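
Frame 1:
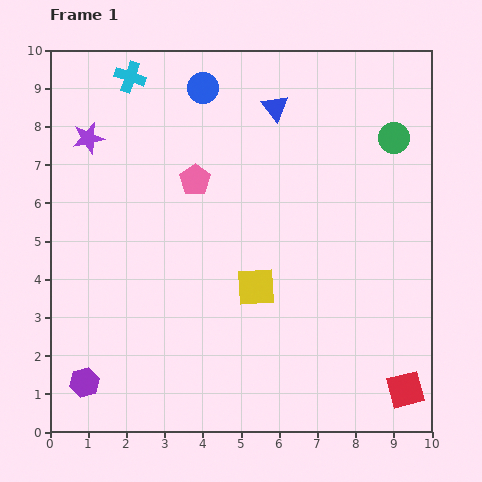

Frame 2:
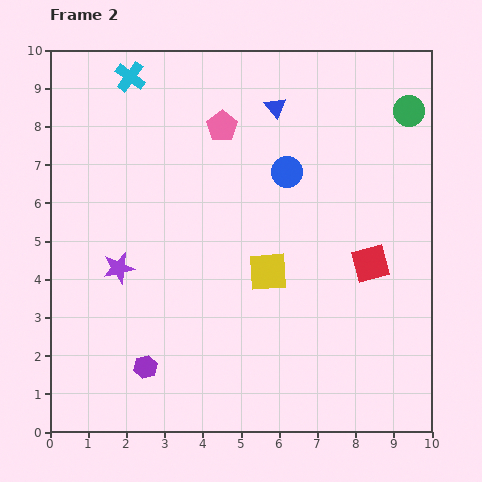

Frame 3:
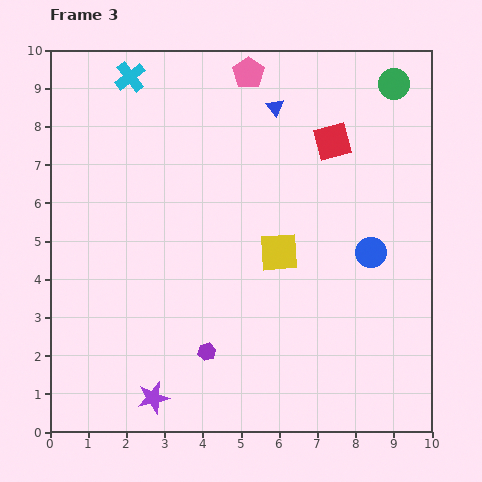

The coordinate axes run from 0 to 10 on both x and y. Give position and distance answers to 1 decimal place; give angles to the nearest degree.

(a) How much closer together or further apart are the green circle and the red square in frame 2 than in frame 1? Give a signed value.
-2.5

Distance in frame 1: 6.6. Distance in frame 2: 4.1.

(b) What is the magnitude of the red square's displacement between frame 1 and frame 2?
3.4

The red square moved from (9.3, 1.1) to (8.4, 4.4), a distance of √(0.9² + 3.3²) ≈ 3.4.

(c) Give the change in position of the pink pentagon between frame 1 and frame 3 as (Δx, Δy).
(1.4, 2.8)

The pink pentagon was at (3.8, 6.6) in frame 1 and (5.2, 9.4) in frame 3.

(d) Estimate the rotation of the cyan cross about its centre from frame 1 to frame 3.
33° clockwise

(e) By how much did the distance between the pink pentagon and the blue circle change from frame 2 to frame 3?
+3.6

Distance in frame 2: 2.1. Distance in frame 3: 5.7.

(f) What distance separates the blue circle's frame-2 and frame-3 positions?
3.0

The blue circle moved from (6.2, 6.8) to (8.4, 4.7), a distance of √(2.2² + 2.1²) ≈ 3.0.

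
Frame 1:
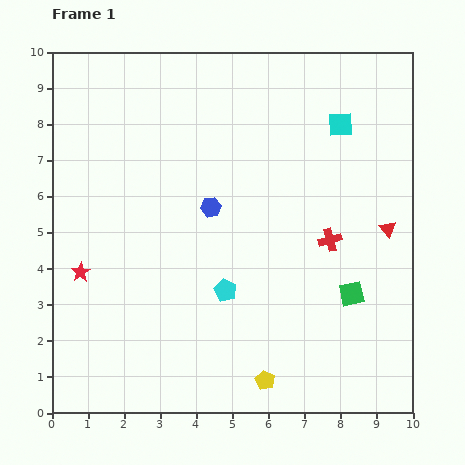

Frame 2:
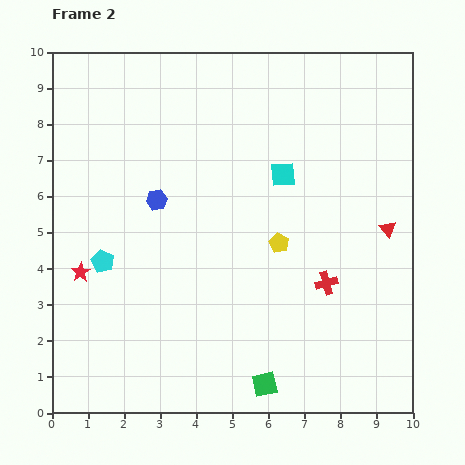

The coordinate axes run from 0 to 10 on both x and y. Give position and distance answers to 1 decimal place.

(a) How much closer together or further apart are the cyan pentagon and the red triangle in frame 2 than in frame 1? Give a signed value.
+3.2

Distance in frame 1: 4.8. Distance in frame 2: 8.0.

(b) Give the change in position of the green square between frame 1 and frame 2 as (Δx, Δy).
(-2.4, -2.5)

The green square was at (8.3, 3.3) in frame 1 and (5.9, 0.8) in frame 2.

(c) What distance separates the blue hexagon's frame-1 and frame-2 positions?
1.5

The blue hexagon moved from (4.4, 5.7) to (2.9, 5.9), a distance of √(1.5² + 0.2²) ≈ 1.5.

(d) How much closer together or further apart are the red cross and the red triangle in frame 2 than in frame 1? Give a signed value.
+0.7

Distance in frame 1: 1.6. Distance in frame 2: 2.3.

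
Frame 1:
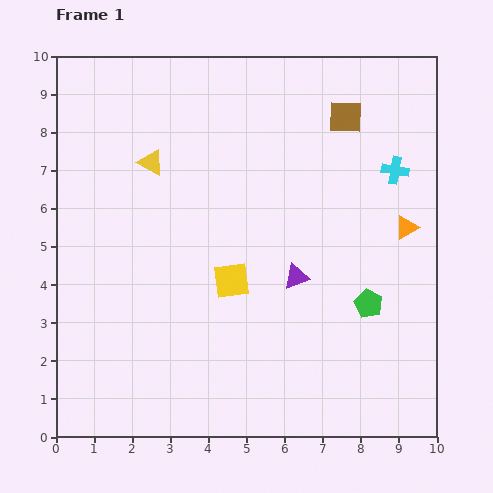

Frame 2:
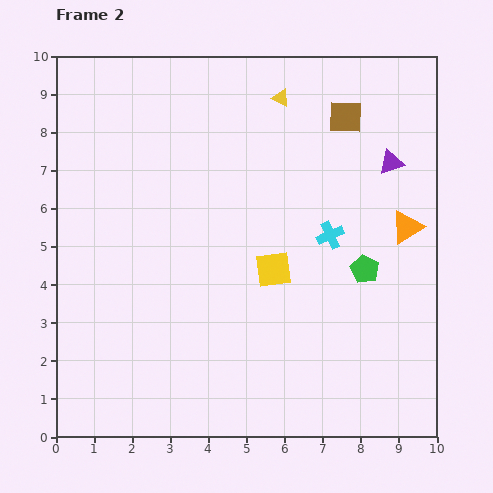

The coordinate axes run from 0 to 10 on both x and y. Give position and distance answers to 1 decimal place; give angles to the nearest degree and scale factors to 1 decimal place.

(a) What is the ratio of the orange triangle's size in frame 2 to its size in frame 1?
1.4×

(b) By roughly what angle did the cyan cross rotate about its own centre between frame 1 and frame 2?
34° counter-clockwise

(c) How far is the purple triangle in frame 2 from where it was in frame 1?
3.9

The purple triangle moved from (6.3, 4.2) to (8.8, 7.2), a distance of √(2.5² + 3.0²) ≈ 3.9.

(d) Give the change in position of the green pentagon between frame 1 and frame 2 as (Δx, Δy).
(-0.1, 0.9)

The green pentagon was at (8.2, 3.5) in frame 1 and (8.1, 4.4) in frame 2.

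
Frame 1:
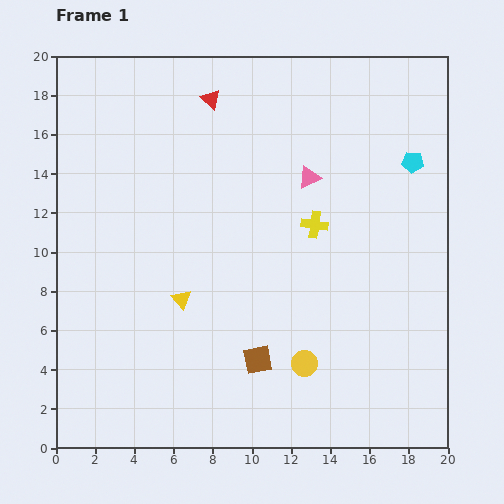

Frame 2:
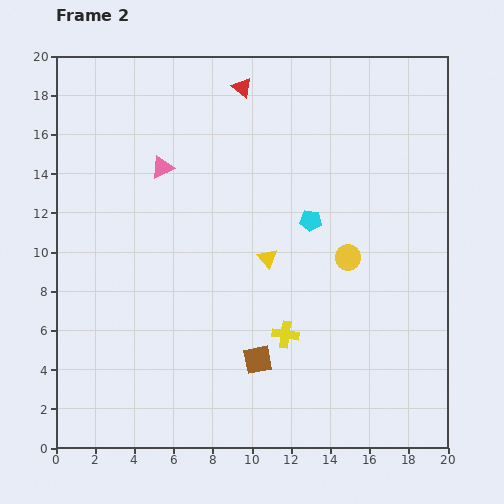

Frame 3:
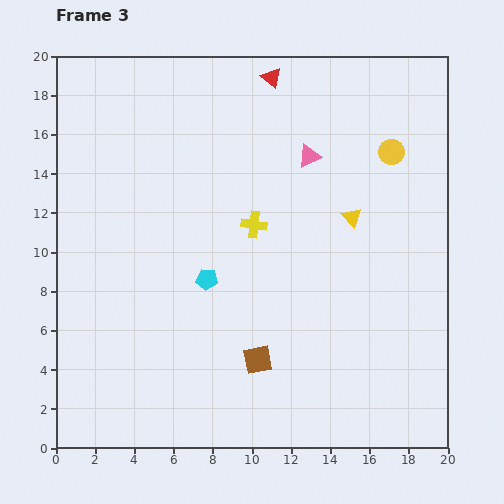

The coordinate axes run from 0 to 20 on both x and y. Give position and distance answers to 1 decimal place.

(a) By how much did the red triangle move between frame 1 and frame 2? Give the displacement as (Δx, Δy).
(1.6, 0.6)

The red triangle was at (7.9, 17.8) in frame 1 and (9.5, 18.4) in frame 2.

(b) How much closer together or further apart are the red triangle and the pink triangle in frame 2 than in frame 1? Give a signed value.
-0.6

Distance in frame 1: 6.4. Distance in frame 2: 5.8.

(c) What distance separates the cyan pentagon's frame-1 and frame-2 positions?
6.0

The cyan pentagon moved from (18.2, 14.6) to (13.0, 11.6), a distance of √(5.2² + 3.0²) ≈ 6.0.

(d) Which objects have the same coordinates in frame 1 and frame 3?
the brown square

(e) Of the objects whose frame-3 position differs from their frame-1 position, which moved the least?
the pink triangle

(moved 1.1)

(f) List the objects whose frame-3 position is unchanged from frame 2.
the brown square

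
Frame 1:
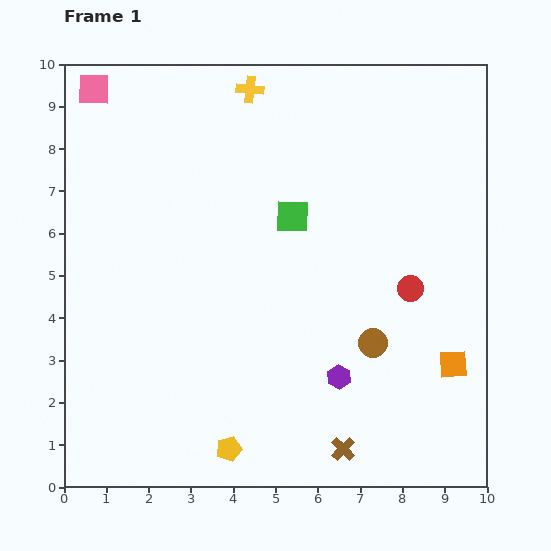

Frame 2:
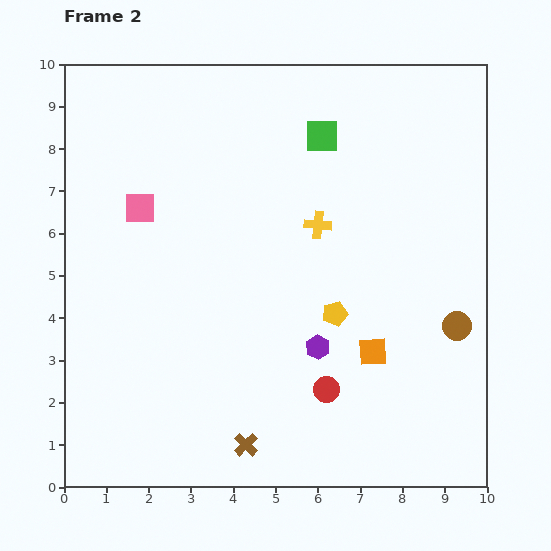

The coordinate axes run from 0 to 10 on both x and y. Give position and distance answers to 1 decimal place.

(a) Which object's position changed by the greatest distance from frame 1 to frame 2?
the yellow pentagon

(moved 4.1; next 3.6)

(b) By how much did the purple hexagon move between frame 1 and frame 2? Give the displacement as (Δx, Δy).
(-0.5, 0.7)

The purple hexagon was at (6.5, 2.6) in frame 1 and (6.0, 3.3) in frame 2.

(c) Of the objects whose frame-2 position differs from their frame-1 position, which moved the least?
the purple hexagon

(moved 0.9)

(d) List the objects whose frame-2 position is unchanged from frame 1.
none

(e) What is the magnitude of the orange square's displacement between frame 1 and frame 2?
1.9

The orange square moved from (9.2, 2.9) to (7.3, 3.2), a distance of √(1.9² + 0.3²) ≈ 1.9.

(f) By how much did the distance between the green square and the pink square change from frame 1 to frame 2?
-1.0

Distance in frame 1: 5.6. Distance in frame 2: 4.6.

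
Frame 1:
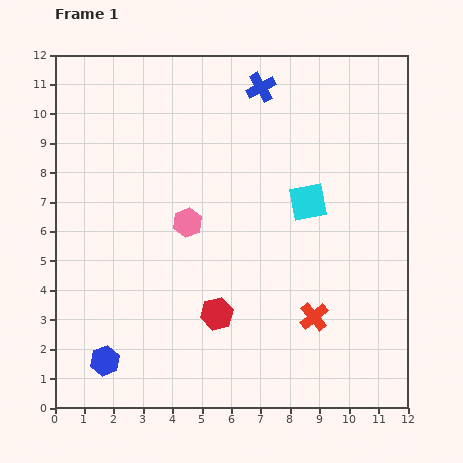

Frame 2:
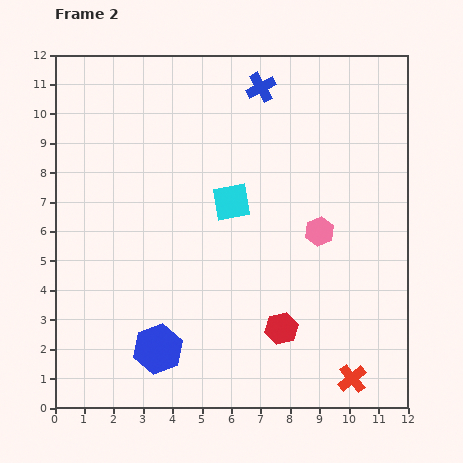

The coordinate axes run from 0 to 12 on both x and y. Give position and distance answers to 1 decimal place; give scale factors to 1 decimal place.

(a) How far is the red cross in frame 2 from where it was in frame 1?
2.5

The red cross moved from (8.8, 3.1) to (10.1, 1.0), a distance of √(1.3² + 2.1²) ≈ 2.5.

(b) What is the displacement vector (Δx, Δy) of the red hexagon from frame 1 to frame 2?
(2.2, -0.5)

The red hexagon was at (5.5, 3.2) in frame 1 and (7.7, 2.7) in frame 2.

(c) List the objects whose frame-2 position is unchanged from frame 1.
the blue cross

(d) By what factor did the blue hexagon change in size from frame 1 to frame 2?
1.7×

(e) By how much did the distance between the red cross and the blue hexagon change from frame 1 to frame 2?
-0.6

Distance in frame 1: 7.3. Distance in frame 2: 6.7.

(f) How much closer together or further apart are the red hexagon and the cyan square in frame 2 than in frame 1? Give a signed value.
-0.3

Distance in frame 1: 4.9. Distance in frame 2: 4.6.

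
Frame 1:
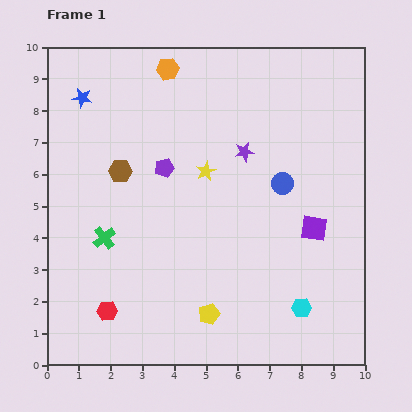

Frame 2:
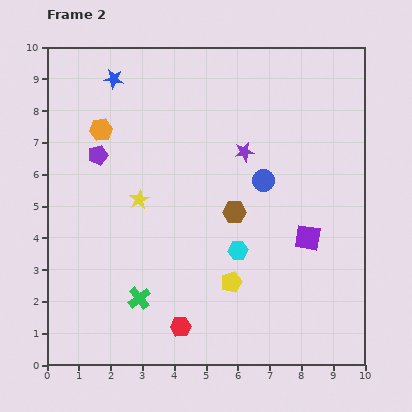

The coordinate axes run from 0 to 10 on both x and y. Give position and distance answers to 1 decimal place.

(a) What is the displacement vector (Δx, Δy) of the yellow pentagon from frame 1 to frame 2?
(0.7, 1.0)

The yellow pentagon was at (5.1, 1.6) in frame 1 and (5.8, 2.6) in frame 2.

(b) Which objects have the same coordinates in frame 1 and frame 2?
the purple star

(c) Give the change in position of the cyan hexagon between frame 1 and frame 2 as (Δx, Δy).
(-2.0, 1.8)

The cyan hexagon was at (8.0, 1.8) in frame 1 and (6.0, 3.6) in frame 2.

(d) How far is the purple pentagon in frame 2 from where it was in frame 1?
2.1

The purple pentagon moved from (3.7, 6.2) to (1.6, 6.6), a distance of √(2.1² + 0.4²) ≈ 2.1.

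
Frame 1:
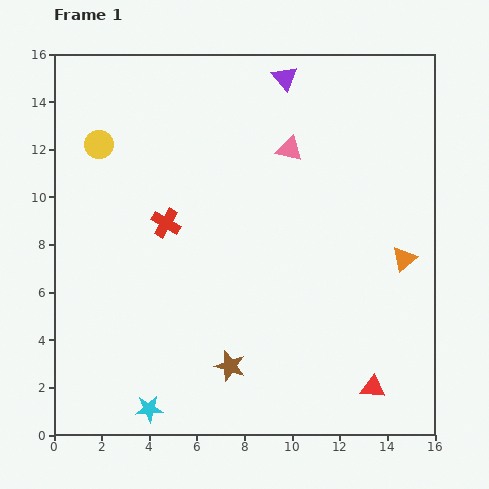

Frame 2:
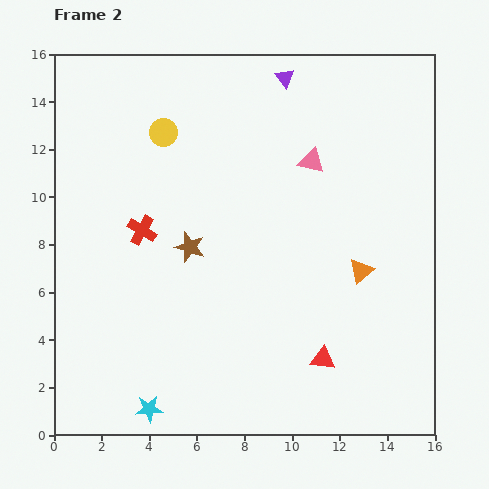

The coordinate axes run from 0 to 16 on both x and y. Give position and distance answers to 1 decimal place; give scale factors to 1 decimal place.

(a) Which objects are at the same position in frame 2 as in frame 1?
the purple triangle, the cyan star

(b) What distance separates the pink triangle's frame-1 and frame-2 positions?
1.0

The pink triangle moved from (9.9, 12.0) to (10.8, 11.5), a distance of √(0.9² + 0.5²) ≈ 1.0.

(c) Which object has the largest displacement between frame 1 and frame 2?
the brown star

(moved 5.3; next 2.7)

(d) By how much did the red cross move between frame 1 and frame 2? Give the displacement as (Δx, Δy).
(-1.0, -0.3)

The red cross was at (4.7, 8.9) in frame 1 and (3.7, 8.6) in frame 2.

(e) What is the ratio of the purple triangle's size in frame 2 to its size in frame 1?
0.7×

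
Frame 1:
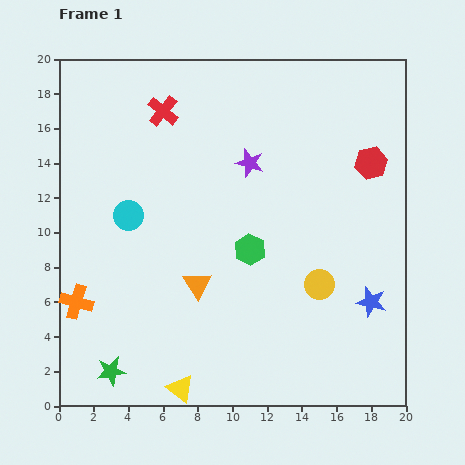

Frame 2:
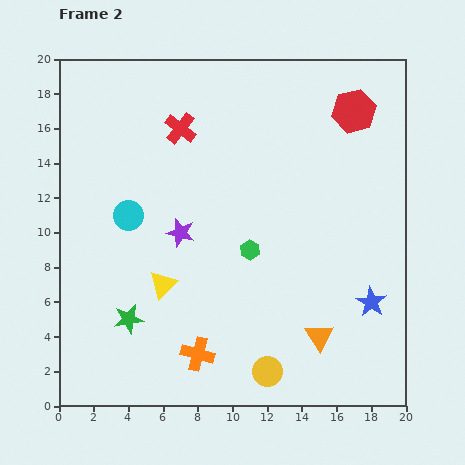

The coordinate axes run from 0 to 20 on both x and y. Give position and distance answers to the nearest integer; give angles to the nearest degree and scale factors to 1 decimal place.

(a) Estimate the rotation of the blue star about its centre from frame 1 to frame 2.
17° clockwise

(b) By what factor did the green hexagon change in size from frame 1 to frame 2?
0.7×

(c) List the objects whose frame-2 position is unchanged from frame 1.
the green hexagon, the cyan circle, the blue star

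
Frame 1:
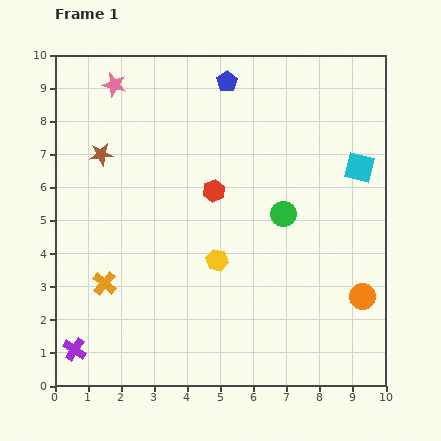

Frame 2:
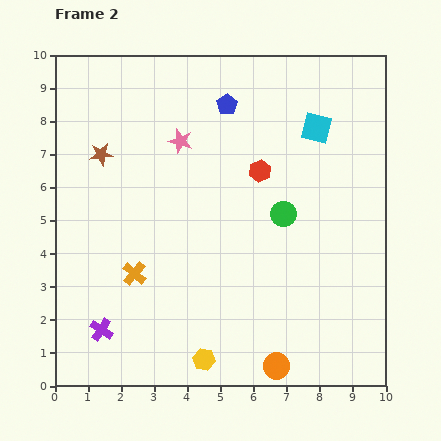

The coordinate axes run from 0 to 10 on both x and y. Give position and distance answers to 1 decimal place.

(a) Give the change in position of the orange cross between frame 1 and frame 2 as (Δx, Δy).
(0.9, 0.3)

The orange cross was at (1.5, 3.1) in frame 1 and (2.4, 3.4) in frame 2.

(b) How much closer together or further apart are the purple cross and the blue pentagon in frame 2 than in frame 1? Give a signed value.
-1.5

Distance in frame 1: 9.3. Distance in frame 2: 7.8.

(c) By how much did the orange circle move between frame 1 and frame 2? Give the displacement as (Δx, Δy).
(-2.6, -2.1)

The orange circle was at (9.3, 2.7) in frame 1 and (6.7, 0.6) in frame 2.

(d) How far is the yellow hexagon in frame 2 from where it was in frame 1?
3.0

The yellow hexagon moved from (4.9, 3.8) to (4.5, 0.8), a distance of √(0.4² + 3.0²) ≈ 3.0.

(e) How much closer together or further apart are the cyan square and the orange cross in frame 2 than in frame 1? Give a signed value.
-1.5

Distance in frame 1: 8.5. Distance in frame 2: 7.0.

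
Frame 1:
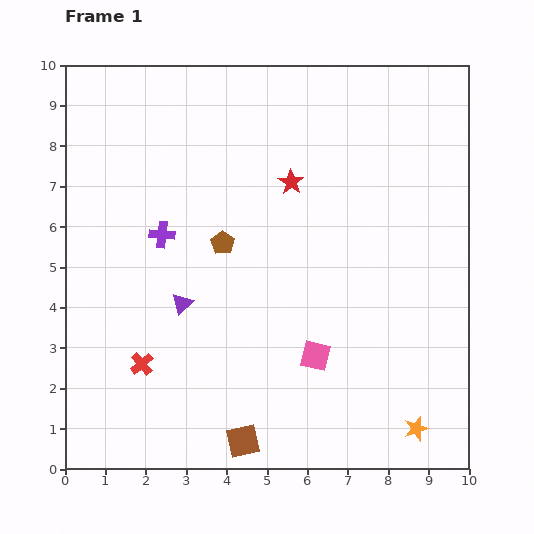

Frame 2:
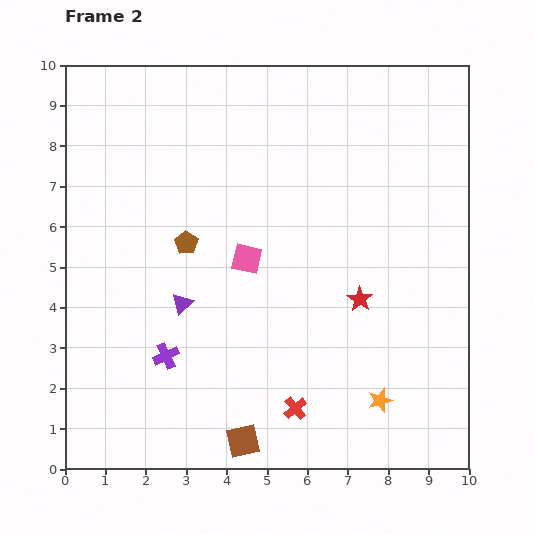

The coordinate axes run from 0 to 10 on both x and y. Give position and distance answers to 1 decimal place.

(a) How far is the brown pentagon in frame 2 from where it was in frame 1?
0.9

The brown pentagon moved from (3.9, 5.6) to (3.0, 5.6), a distance of √(0.9² + 0.0²) ≈ 0.9.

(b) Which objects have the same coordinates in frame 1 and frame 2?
the brown square, the purple triangle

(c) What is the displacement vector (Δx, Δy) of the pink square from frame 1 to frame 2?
(-1.7, 2.4)

The pink square was at (6.2, 2.8) in frame 1 and (4.5, 5.2) in frame 2.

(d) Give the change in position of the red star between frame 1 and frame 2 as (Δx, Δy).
(1.7, -2.9)

The red star was at (5.6, 7.1) in frame 1 and (7.3, 4.2) in frame 2.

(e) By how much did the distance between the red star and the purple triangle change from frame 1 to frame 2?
+0.4

Distance in frame 1: 4.0. Distance in frame 2: 4.4.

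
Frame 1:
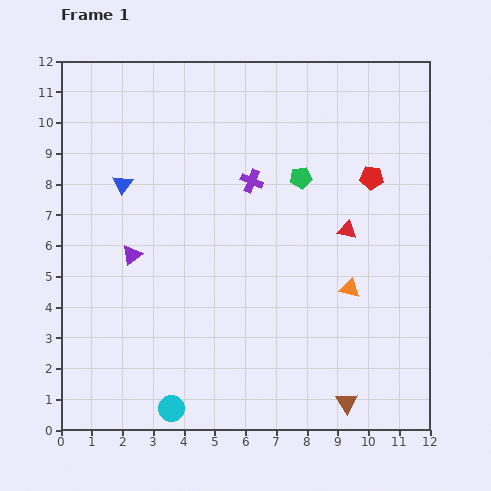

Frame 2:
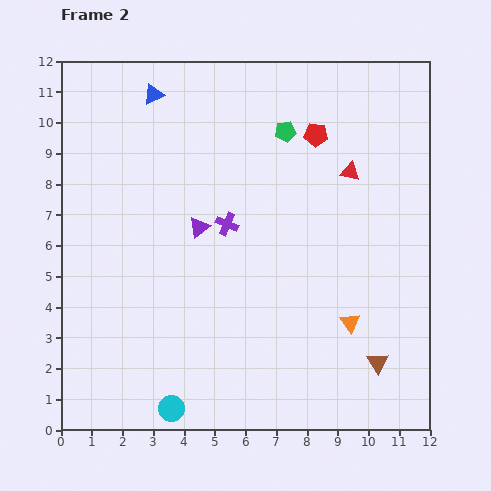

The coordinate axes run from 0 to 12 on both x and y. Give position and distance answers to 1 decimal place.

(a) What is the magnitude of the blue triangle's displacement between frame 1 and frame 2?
3.1

The blue triangle moved from (2.0, 8.0) to (3.0, 10.9), a distance of √(1.0² + 2.9²) ≈ 3.1.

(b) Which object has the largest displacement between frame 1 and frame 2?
the blue triangle

(moved 3.1; next 2.4)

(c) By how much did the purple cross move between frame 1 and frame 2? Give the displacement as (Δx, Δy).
(-0.8, -1.4)

The purple cross was at (6.2, 8.1) in frame 1 and (5.4, 6.7) in frame 2.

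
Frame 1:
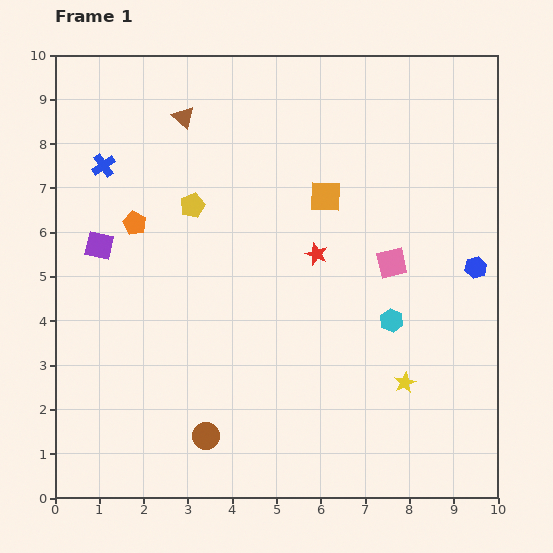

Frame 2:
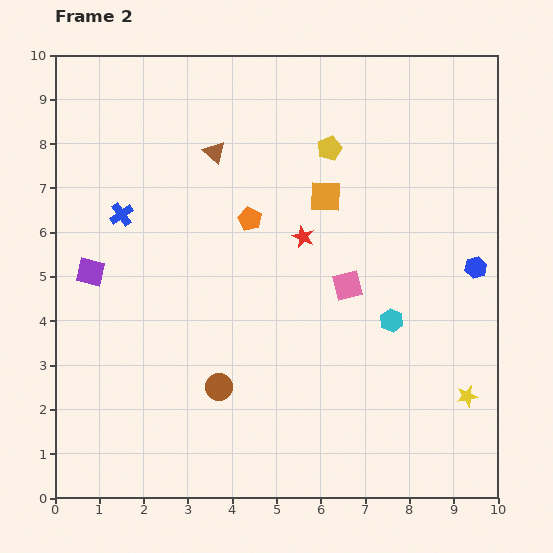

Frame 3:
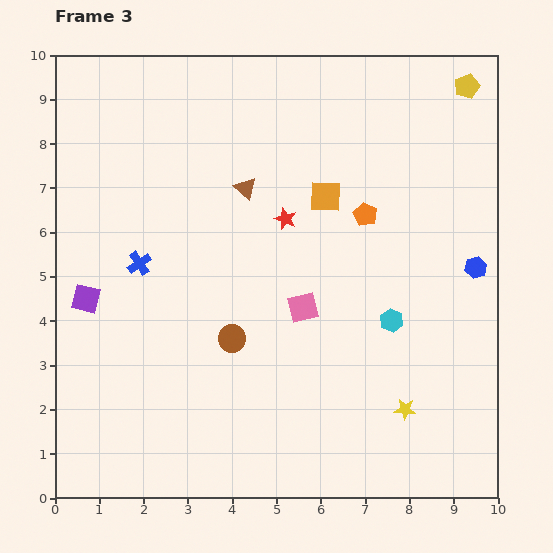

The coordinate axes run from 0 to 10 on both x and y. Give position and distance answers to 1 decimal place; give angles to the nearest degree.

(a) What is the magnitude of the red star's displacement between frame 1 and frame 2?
0.5

The red star moved from (5.9, 5.5) to (5.6, 5.9), a distance of √(0.3² + 0.4²) ≈ 0.5.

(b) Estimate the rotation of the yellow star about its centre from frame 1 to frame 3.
31° clockwise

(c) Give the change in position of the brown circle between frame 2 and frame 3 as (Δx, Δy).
(0.3, 1.1)

The brown circle was at (3.7, 2.5) in frame 2 and (4.0, 3.6) in frame 3.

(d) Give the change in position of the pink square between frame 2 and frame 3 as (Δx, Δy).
(-1.0, -0.5)

The pink square was at (6.6, 4.8) in frame 2 and (5.6, 4.3) in frame 3.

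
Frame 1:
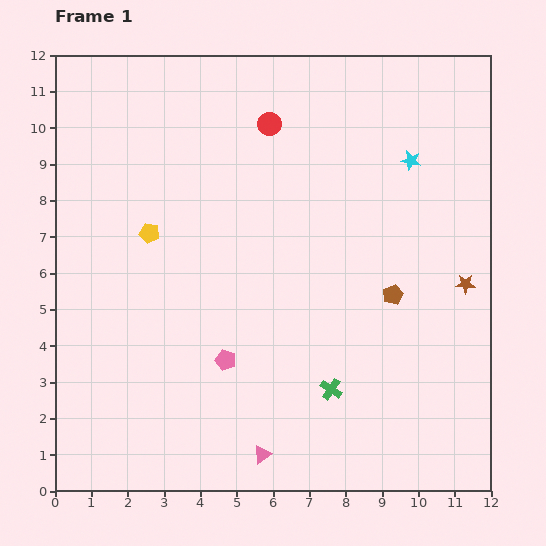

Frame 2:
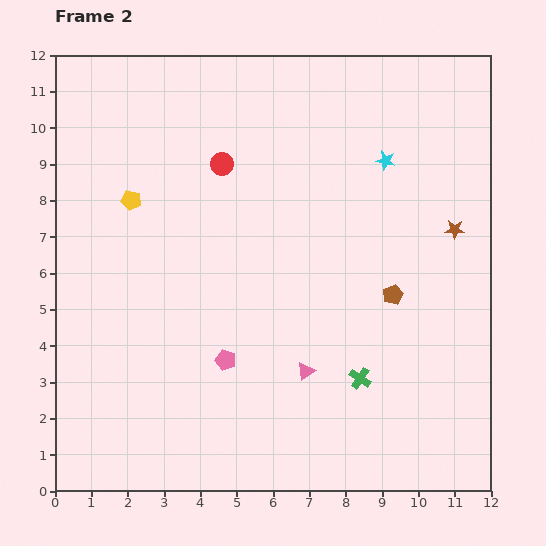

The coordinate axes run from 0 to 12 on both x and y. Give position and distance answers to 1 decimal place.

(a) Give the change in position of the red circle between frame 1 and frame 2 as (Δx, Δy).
(-1.3, -1.1)

The red circle was at (5.9, 10.1) in frame 1 and (4.6, 9.0) in frame 2.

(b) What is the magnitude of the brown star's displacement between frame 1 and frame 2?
1.5

The brown star moved from (11.3, 5.7) to (11.0, 7.2), a distance of √(0.3² + 1.5²) ≈ 1.5.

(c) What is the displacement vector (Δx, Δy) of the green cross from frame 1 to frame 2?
(0.8, 0.3)

The green cross was at (7.6, 2.8) in frame 1 and (8.4, 3.1) in frame 2.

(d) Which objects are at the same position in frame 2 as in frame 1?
the pink pentagon, the brown pentagon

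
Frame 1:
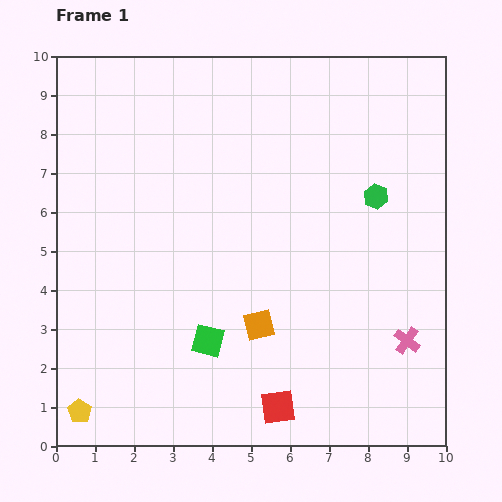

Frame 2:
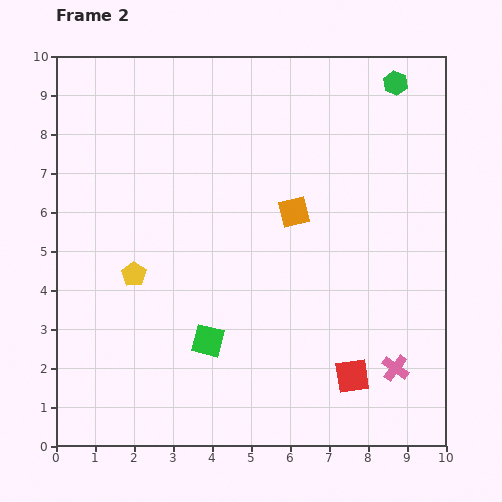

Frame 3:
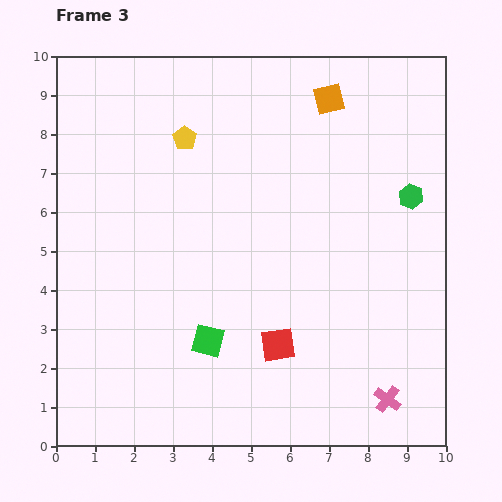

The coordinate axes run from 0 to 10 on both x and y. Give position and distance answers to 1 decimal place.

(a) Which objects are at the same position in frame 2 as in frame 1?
the green square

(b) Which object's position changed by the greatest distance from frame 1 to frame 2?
the yellow pentagon

(moved 3.8; next 3.0)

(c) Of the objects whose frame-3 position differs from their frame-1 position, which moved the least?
the green hexagon

(moved 0.9)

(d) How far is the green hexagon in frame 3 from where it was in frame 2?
2.9

The green hexagon moved from (8.7, 9.3) to (9.1, 6.4), a distance of √(0.4² + 2.9²) ≈ 2.9.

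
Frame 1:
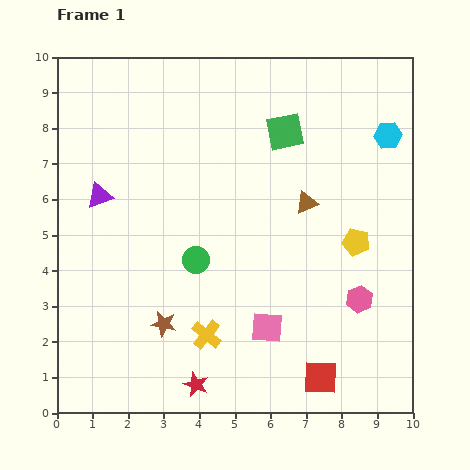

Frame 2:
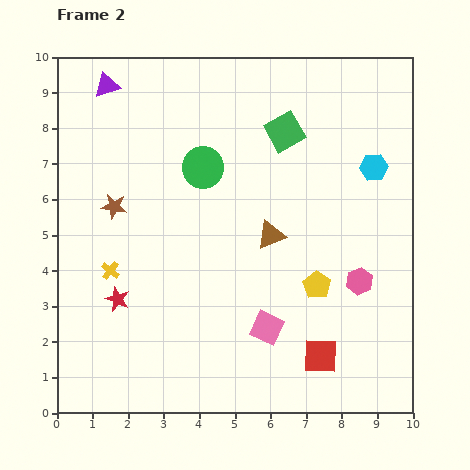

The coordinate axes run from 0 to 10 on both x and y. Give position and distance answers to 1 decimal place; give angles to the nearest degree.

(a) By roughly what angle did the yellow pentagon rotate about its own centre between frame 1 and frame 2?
20° clockwise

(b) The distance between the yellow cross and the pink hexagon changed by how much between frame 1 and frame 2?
+2.6

Distance in frame 1: 4.4. Distance in frame 2: 7.0.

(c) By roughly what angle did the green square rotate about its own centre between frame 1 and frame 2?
18° counter-clockwise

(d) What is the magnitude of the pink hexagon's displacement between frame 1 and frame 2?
0.5

The pink hexagon moved from (8.5, 3.2) to (8.5, 3.7), a distance of √(0.0² + 0.5²) ≈ 0.5.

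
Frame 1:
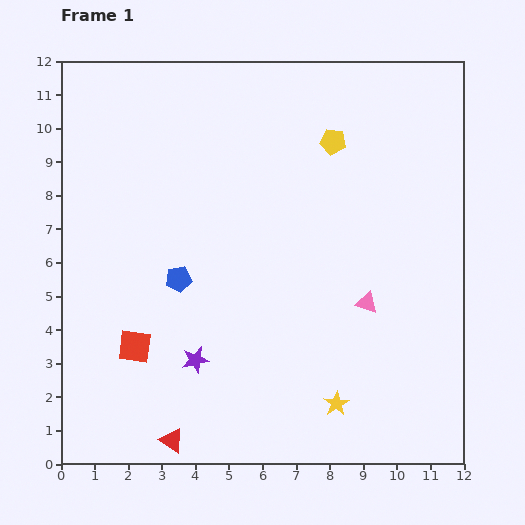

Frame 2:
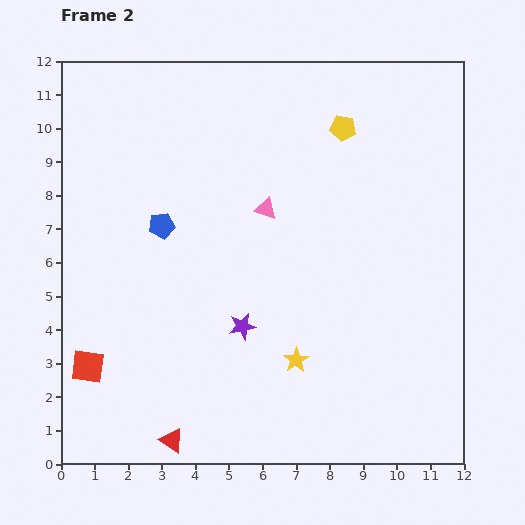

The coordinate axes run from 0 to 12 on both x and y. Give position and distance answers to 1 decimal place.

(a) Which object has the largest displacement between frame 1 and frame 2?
the pink triangle

(moved 4.1; next 1.8)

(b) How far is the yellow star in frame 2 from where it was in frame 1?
1.8

The yellow star moved from (8.2, 1.8) to (7.0, 3.1), a distance of √(1.2² + 1.3²) ≈ 1.8.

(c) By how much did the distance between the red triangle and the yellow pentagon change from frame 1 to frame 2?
+0.5

Distance in frame 1: 10.1. Distance in frame 2: 10.6.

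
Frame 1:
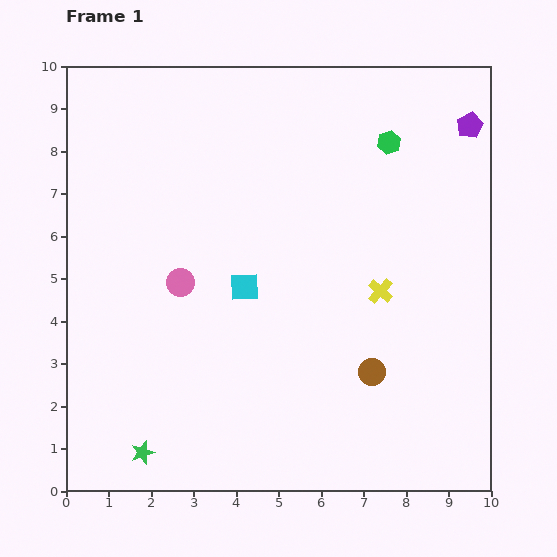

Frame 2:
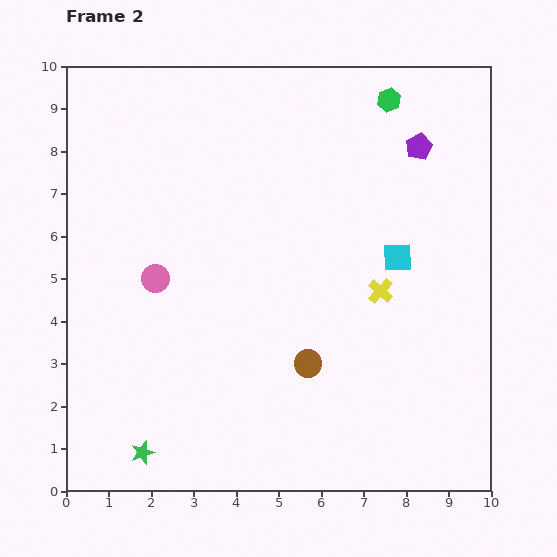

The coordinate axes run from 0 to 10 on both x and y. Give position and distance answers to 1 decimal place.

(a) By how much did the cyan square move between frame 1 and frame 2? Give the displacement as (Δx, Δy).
(3.6, 0.7)

The cyan square was at (4.2, 4.8) in frame 1 and (7.8, 5.5) in frame 2.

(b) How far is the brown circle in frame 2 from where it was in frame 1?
1.5

The brown circle moved from (7.2, 2.8) to (5.7, 3.0), a distance of √(1.5² + 0.2²) ≈ 1.5.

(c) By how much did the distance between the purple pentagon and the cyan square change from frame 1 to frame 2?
-3.9

Distance in frame 1: 6.5. Distance in frame 2: 2.6.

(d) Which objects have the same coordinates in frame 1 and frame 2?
the green star, the yellow cross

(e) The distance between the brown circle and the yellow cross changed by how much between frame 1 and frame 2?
+0.5

Distance in frame 1: 1.9. Distance in frame 2: 2.4.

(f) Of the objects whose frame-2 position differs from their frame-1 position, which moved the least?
the pink circle

(moved 0.6)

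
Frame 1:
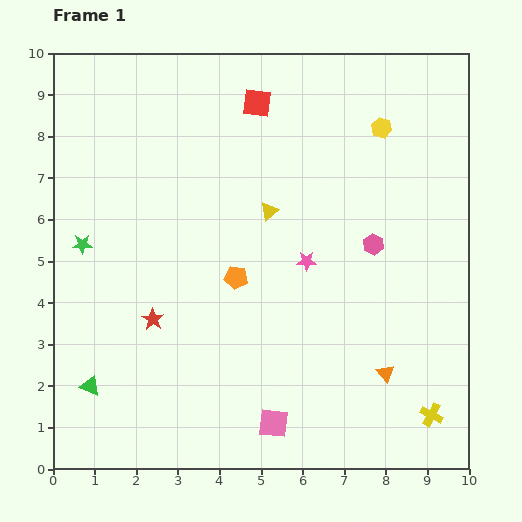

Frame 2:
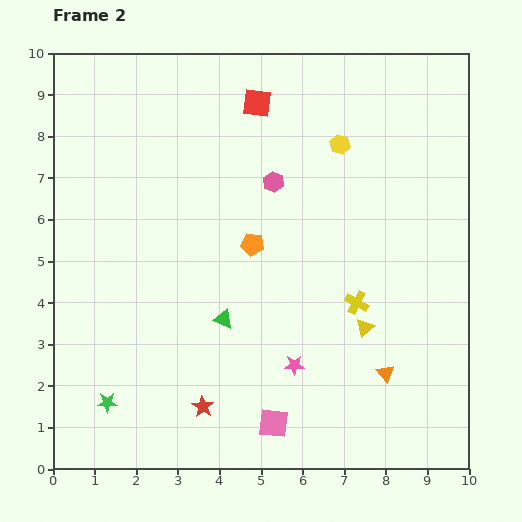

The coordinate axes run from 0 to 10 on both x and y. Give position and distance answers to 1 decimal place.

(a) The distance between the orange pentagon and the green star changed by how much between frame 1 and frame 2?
+1.4

Distance in frame 1: 3.8. Distance in frame 2: 5.2.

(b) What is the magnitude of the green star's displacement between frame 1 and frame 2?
3.8

The green star moved from (0.7, 5.4) to (1.3, 1.6), a distance of √(0.6² + 3.8²) ≈ 3.8.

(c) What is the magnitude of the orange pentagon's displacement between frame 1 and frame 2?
0.9

The orange pentagon moved from (4.4, 4.6) to (4.8, 5.4), a distance of √(0.4² + 0.8²) ≈ 0.9.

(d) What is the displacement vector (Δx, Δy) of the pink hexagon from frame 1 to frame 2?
(-2.4, 1.5)

The pink hexagon was at (7.7, 5.4) in frame 1 and (5.3, 6.9) in frame 2.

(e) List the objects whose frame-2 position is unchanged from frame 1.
the orange triangle, the pink square, the red square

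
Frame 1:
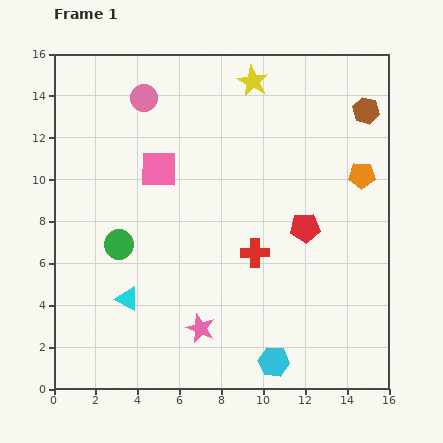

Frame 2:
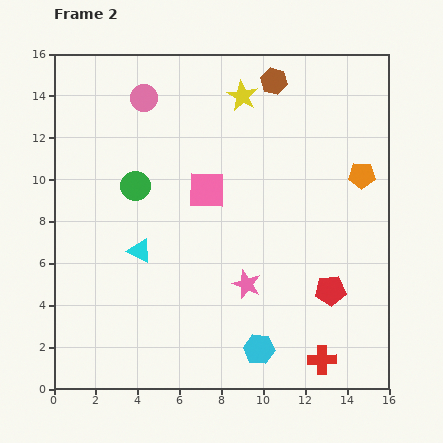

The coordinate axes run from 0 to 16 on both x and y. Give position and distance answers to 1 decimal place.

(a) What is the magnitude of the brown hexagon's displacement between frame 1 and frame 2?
4.6

The brown hexagon moved from (14.9, 13.3) to (10.5, 14.7), a distance of √(4.4² + 1.4²) ≈ 4.6.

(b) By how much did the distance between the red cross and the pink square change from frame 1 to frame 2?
+3.7

Distance in frame 1: 6.1. Distance in frame 2: 9.8.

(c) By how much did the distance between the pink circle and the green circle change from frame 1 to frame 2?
-2.9

Distance in frame 1: 7.1. Distance in frame 2: 4.2.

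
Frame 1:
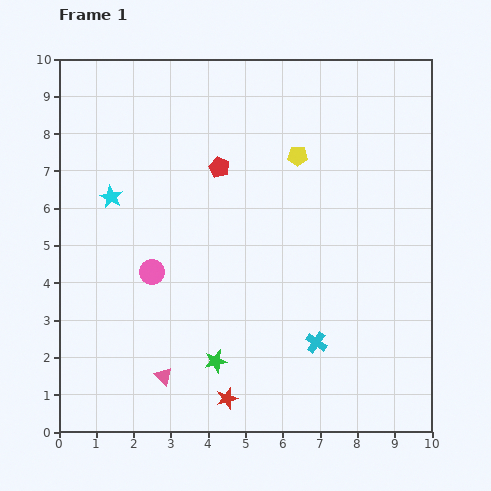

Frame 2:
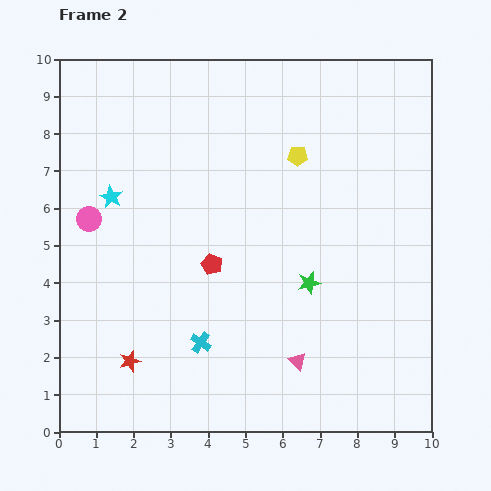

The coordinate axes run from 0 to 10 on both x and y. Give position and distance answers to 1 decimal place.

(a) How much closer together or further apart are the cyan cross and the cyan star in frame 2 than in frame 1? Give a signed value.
-2.1

Distance in frame 1: 6.7. Distance in frame 2: 4.6.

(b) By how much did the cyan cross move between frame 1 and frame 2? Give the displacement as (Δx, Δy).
(-3.1, 0.0)

The cyan cross was at (6.9, 2.4) in frame 1 and (3.8, 2.4) in frame 2.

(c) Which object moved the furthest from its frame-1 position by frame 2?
the pink triangle

(moved 3.6; next 3.3)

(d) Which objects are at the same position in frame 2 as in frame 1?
the cyan star, the yellow pentagon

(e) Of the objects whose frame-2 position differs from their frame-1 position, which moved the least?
the pink circle

(moved 2.2)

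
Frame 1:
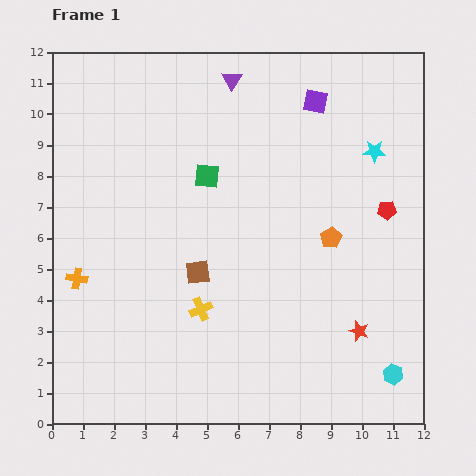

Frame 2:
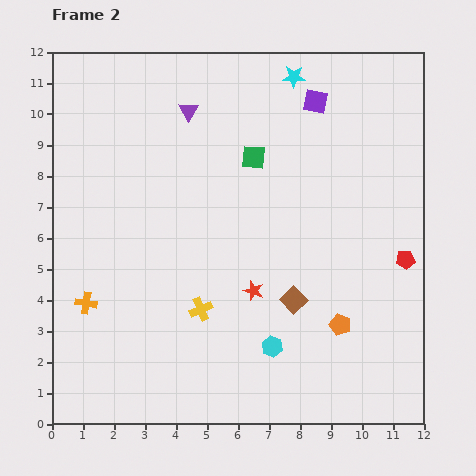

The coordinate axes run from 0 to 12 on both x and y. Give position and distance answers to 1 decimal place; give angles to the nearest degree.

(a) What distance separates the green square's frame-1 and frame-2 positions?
1.6

The green square moved from (5.0, 8.0) to (6.5, 8.6), a distance of √(1.5² + 0.6²) ≈ 1.6.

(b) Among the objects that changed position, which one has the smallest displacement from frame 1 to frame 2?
the orange cross

(moved 0.9)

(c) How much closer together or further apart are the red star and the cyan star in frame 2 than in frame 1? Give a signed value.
+1.2

Distance in frame 1: 5.8. Distance in frame 2: 7.0.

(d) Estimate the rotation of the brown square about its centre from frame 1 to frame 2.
38° counter-clockwise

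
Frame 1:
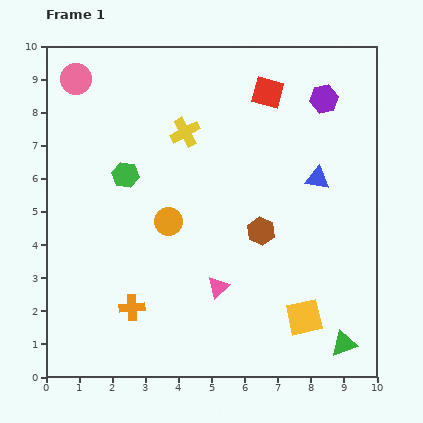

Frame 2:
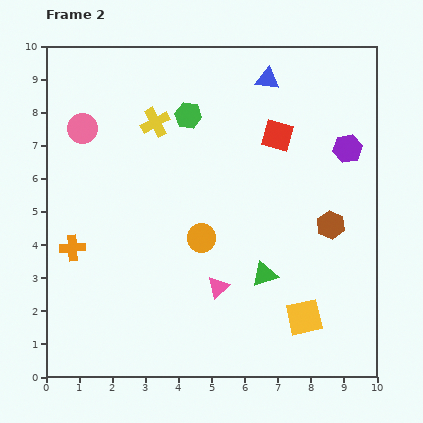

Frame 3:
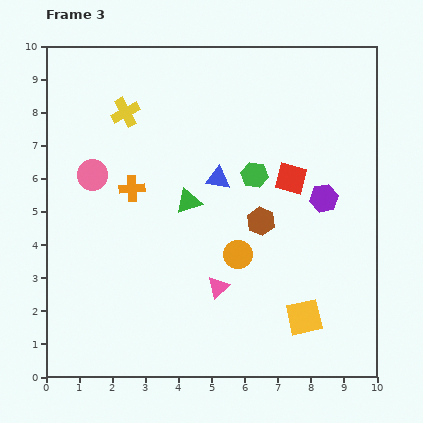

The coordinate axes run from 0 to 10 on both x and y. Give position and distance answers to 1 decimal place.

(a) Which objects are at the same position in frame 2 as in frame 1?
the pink triangle, the yellow square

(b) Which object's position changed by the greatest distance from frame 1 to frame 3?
the green triangle

(moved 6.4; next 3.9)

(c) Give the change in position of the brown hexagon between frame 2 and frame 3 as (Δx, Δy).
(-2.1, 0.1)

The brown hexagon was at (8.6, 4.6) in frame 2 and (6.5, 4.7) in frame 3.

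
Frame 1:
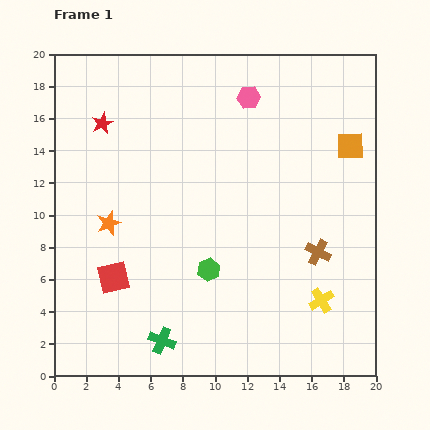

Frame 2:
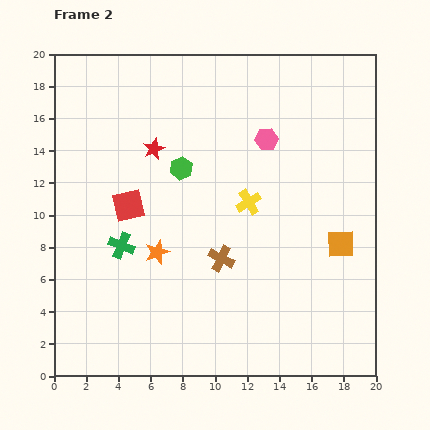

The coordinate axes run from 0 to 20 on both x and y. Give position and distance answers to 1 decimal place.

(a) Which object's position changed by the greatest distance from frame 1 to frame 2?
the yellow cross

(moved 7.6; next 6.5)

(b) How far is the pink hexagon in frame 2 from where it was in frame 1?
2.8

The pink hexagon moved from (12.1, 17.3) to (13.2, 14.7), a distance of √(1.1² + 2.6²) ≈ 2.8.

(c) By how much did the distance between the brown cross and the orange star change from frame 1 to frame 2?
-9.1

Distance in frame 1: 13.1. Distance in frame 2: 4.0.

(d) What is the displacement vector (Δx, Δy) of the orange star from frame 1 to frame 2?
(3.0, -1.8)

The orange star was at (3.4, 9.5) in frame 1 and (6.4, 7.7) in frame 2.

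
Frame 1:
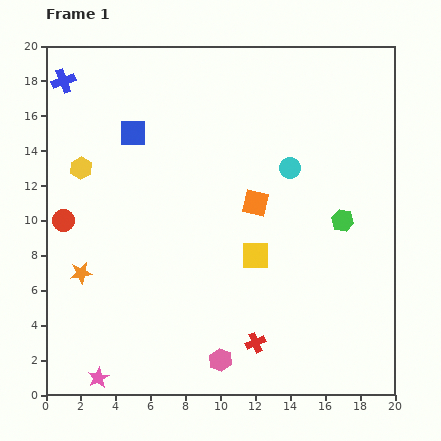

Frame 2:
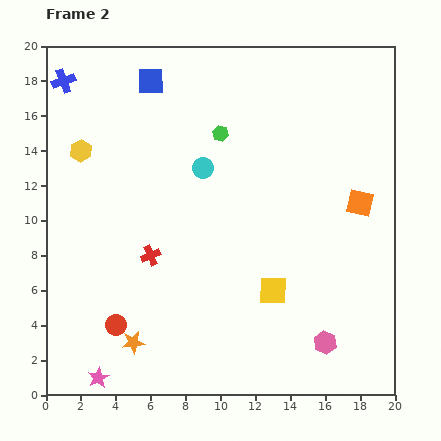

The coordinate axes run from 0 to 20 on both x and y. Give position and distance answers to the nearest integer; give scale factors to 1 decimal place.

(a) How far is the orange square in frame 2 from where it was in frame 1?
6

The orange square moved from (12, 11) to (18, 11), a distance of √(6² + 0²) ≈ 6.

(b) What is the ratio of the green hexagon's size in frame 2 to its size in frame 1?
0.7×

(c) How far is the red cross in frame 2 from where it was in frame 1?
8

The red cross moved from (12, 3) to (6, 8), a distance of √(6² + 5²) ≈ 8.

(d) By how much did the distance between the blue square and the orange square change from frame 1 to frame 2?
+6

Distance in frame 1: 8. Distance in frame 2: 14.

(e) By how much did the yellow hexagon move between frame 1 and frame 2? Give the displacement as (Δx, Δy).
(0, 1)

The yellow hexagon was at (2, 13) in frame 1 and (2, 14) in frame 2.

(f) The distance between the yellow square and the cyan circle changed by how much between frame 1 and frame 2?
+3

Distance in frame 1: 5. Distance in frame 2: 8.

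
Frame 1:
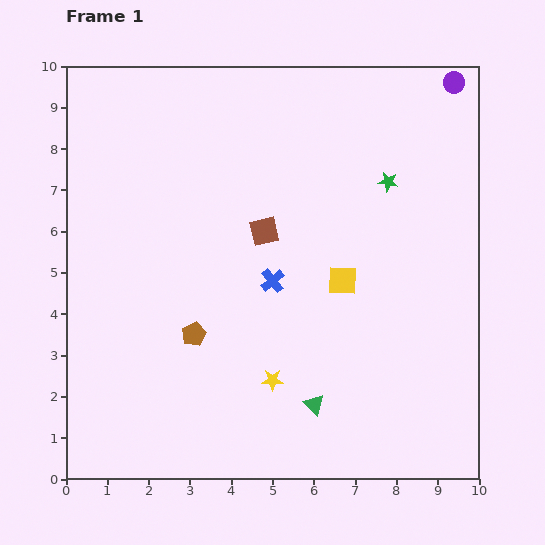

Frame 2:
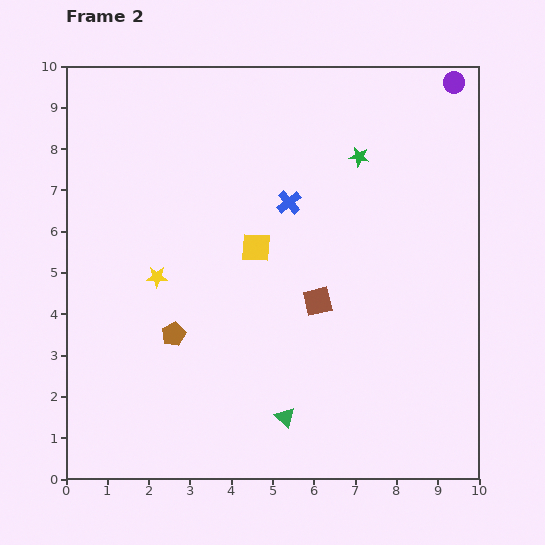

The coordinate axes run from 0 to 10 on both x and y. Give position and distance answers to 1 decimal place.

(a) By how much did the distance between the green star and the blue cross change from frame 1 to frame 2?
-1.7

Distance in frame 1: 3.7. Distance in frame 2: 2.0.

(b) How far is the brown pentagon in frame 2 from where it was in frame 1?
0.5

The brown pentagon moved from (3.1, 3.5) to (2.6, 3.5), a distance of √(0.5² + 0.0²) ≈ 0.5.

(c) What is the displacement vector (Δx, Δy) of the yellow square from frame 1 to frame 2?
(-2.1, 0.8)

The yellow square was at (6.7, 4.8) in frame 1 and (4.6, 5.6) in frame 2.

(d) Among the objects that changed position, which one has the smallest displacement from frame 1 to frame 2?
the brown pentagon

(moved 0.5)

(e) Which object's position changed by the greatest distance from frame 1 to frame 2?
the yellow star

(moved 3.8; next 2.2)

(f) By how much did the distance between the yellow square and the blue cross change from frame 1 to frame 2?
-0.3

Distance in frame 1: 1.7. Distance in frame 2: 1.4.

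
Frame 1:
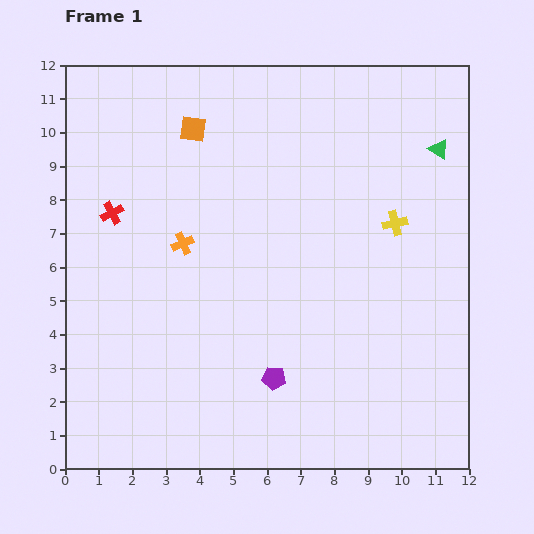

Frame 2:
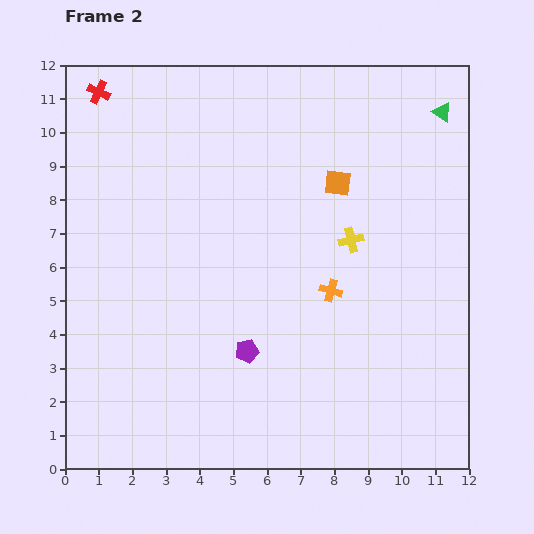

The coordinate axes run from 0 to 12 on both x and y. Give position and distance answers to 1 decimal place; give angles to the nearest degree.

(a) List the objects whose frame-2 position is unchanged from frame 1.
none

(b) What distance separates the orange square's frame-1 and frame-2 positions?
4.6

The orange square moved from (3.8, 10.1) to (8.1, 8.5), a distance of √(4.3² + 1.6²) ≈ 4.6.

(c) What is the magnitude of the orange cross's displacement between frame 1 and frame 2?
4.6

The orange cross moved from (3.5, 6.7) to (7.9, 5.3), a distance of √(4.4² + 1.4²) ≈ 4.6.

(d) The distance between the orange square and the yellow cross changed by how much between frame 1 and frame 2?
-4.9

Distance in frame 1: 6.6. Distance in frame 2: 1.7.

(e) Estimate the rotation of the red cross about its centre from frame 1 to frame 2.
37° counter-clockwise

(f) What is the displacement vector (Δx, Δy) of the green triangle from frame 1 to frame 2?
(0.1, 1.1)

The green triangle was at (11.1, 9.5) in frame 1 and (11.2, 10.6) in frame 2.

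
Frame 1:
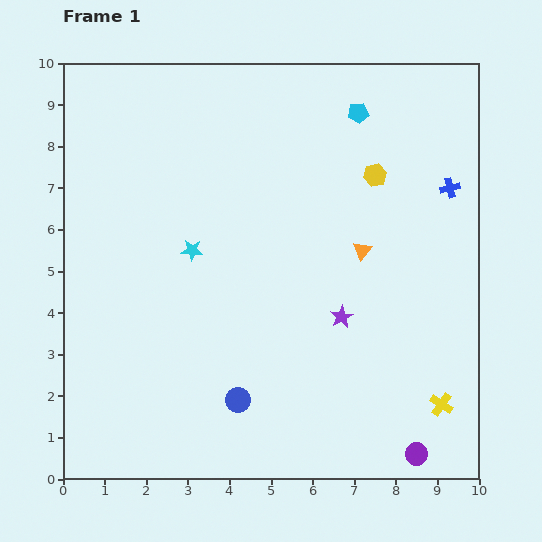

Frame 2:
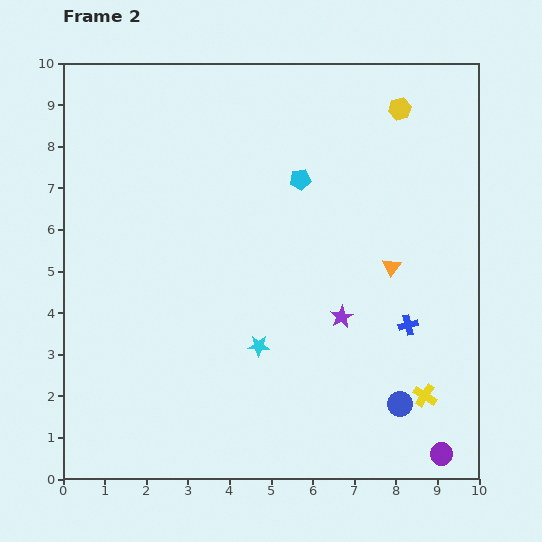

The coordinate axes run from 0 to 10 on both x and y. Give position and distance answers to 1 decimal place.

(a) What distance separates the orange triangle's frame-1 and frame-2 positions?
0.8

The orange triangle moved from (7.2, 5.5) to (7.9, 5.1), a distance of √(0.7² + 0.4²) ≈ 0.8.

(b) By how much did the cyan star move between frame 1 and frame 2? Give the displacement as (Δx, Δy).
(1.6, -2.3)

The cyan star was at (3.1, 5.5) in frame 1 and (4.7, 3.2) in frame 2.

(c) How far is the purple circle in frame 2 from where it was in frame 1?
0.6

The purple circle moved from (8.5, 0.6) to (9.1, 0.6), a distance of √(0.6² + 0.0²) ≈ 0.6.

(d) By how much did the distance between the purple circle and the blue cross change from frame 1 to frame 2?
-3.2

Distance in frame 1: 6.4. Distance in frame 2: 3.2.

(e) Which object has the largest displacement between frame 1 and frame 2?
the blue circle

(moved 3.9; next 3.4)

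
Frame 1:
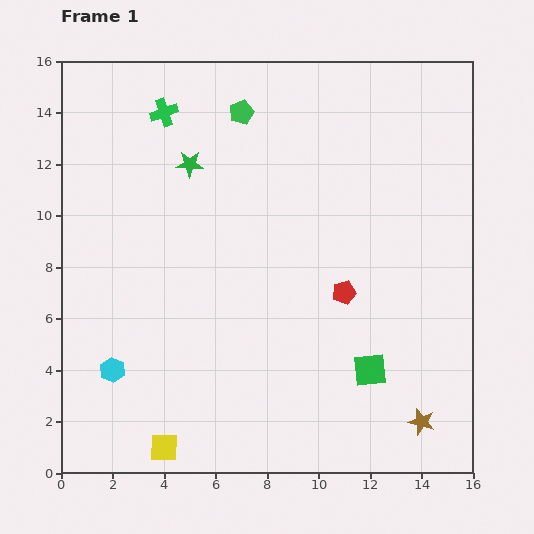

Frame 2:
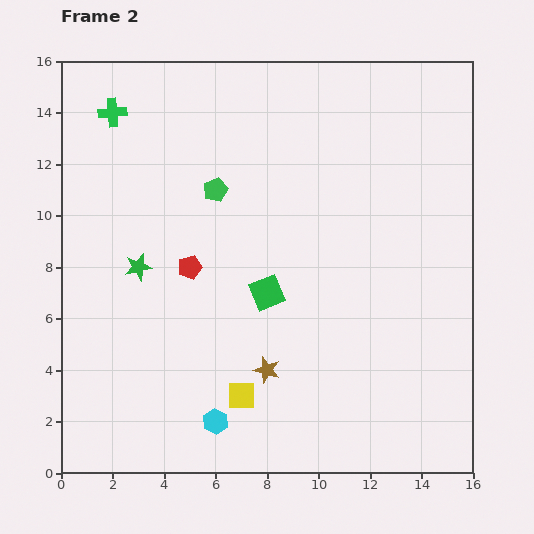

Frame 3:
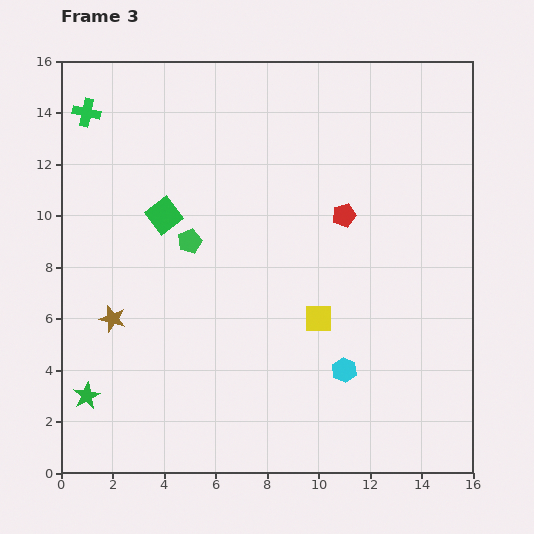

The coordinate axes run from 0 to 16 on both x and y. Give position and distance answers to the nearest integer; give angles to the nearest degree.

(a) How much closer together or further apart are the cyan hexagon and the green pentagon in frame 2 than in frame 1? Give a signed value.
-2

Distance in frame 1: 11. Distance in frame 2: 9.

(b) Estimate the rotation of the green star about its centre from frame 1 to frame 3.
31° counter-clockwise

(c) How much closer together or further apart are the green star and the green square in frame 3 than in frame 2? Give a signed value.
+3

Distance in frame 2: 5. Distance in frame 3: 8.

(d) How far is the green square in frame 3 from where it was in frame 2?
5

The green square moved from (8, 7) to (4, 10), a distance of √(4² + 3²) ≈ 5.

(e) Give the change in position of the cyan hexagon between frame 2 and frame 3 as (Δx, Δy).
(5, 2)

The cyan hexagon was at (6, 2) in frame 2 and (11, 4) in frame 3.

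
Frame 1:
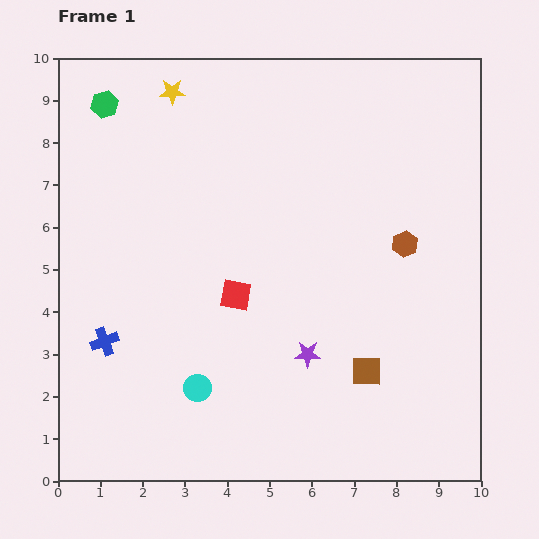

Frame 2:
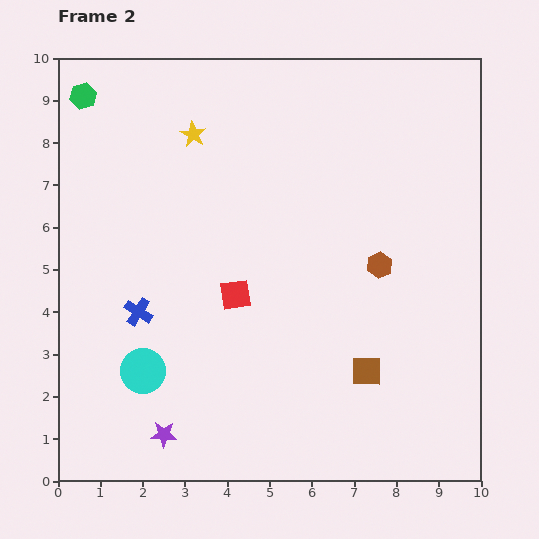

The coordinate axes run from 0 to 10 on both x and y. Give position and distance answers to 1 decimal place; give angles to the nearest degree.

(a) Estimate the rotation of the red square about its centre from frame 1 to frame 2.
19° counter-clockwise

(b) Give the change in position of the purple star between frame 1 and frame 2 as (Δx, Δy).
(-3.4, -1.9)

The purple star was at (5.9, 3.0) in frame 1 and (2.5, 1.1) in frame 2.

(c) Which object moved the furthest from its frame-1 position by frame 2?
the purple star

(moved 3.9; next 1.4)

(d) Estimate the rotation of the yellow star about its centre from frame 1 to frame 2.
31° clockwise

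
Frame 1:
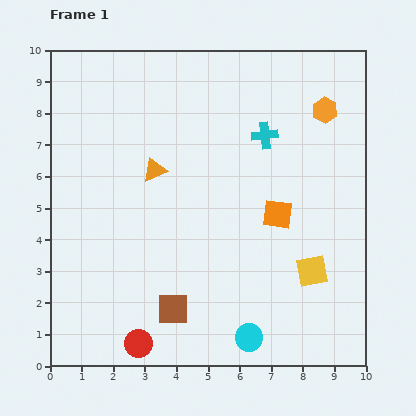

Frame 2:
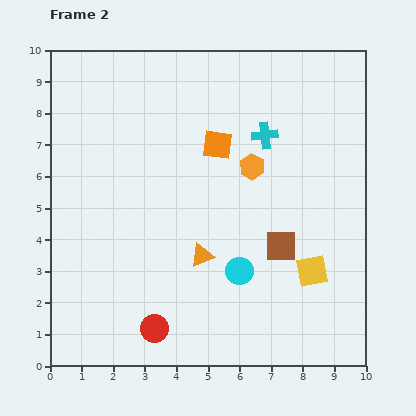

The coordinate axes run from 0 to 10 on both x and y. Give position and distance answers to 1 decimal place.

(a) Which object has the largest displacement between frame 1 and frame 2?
the brown square

(moved 3.9; next 3.1)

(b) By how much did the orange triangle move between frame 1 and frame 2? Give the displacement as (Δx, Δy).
(1.5, -2.7)

The orange triangle was at (3.3, 6.2) in frame 1 and (4.8, 3.5) in frame 2.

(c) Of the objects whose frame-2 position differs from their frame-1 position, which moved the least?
the red circle

(moved 0.7)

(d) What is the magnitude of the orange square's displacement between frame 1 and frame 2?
2.9

The orange square moved from (7.2, 4.8) to (5.3, 7.0), a distance of √(1.9² + 2.2²) ≈ 2.9.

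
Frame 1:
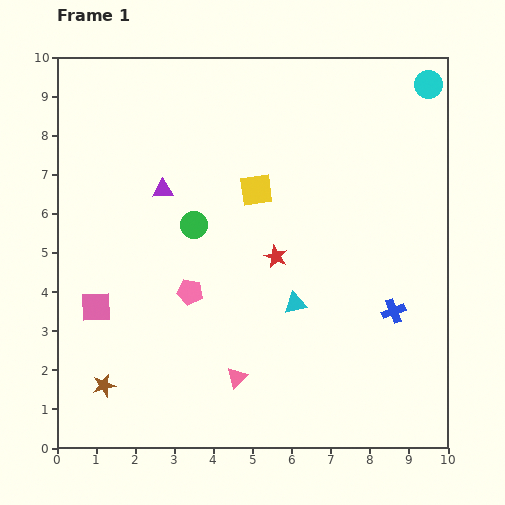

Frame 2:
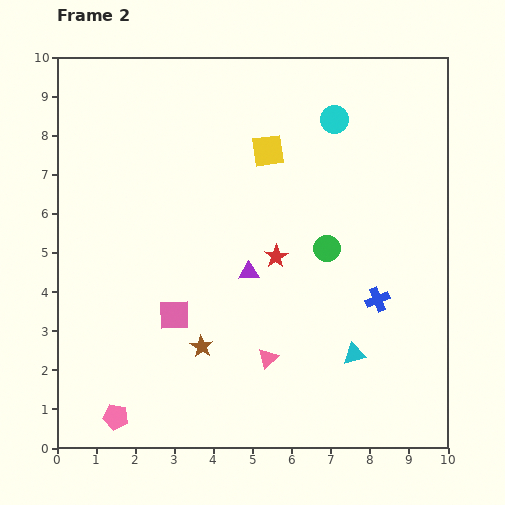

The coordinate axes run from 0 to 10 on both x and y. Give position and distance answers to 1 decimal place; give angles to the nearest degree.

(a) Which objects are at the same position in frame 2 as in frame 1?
the red star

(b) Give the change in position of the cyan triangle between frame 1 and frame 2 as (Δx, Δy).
(1.5, -1.3)

The cyan triangle was at (6.1, 3.7) in frame 1 and (7.6, 2.4) in frame 2.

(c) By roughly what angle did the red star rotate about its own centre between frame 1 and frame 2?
16° clockwise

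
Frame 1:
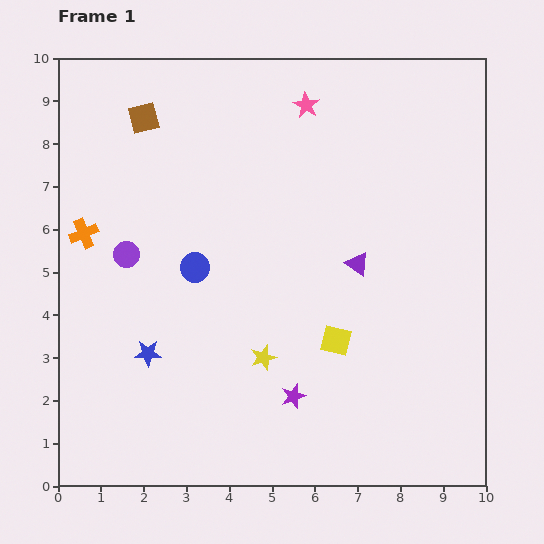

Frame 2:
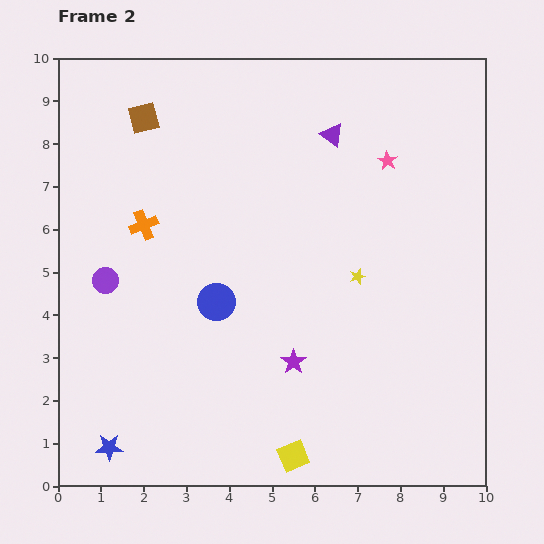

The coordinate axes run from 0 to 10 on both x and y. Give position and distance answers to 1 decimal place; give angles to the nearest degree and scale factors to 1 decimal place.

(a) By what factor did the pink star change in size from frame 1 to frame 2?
0.8×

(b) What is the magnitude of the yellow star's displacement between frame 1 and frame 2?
2.9

The yellow star moved from (4.8, 3.0) to (7.0, 4.9), a distance of √(2.2² + 1.9²) ≈ 2.9.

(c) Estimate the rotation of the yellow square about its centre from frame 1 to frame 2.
37° counter-clockwise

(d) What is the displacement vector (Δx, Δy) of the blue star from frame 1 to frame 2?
(-0.9, -2.2)

The blue star was at (2.1, 3.1) in frame 1 and (1.2, 0.9) in frame 2.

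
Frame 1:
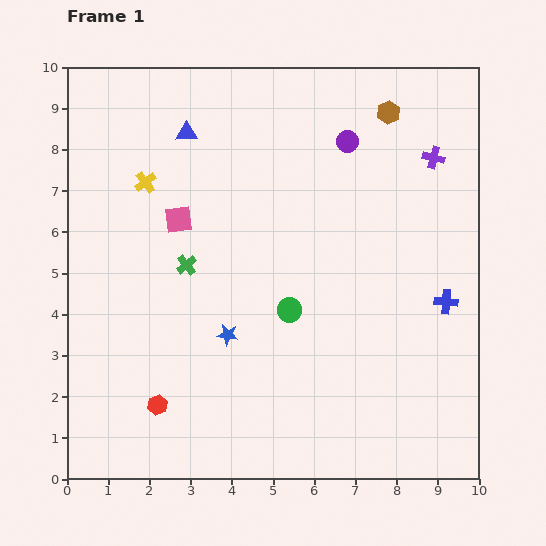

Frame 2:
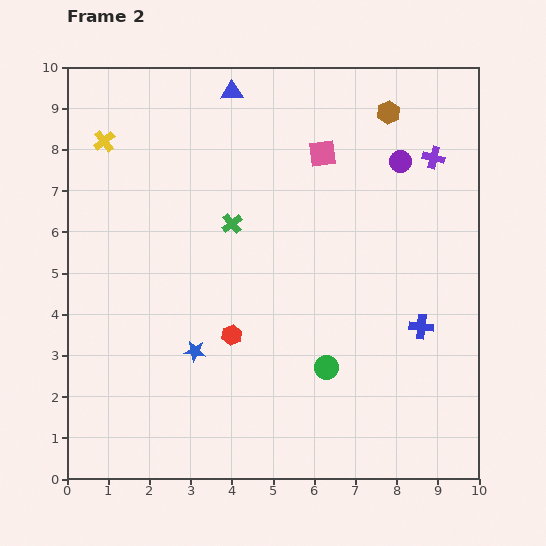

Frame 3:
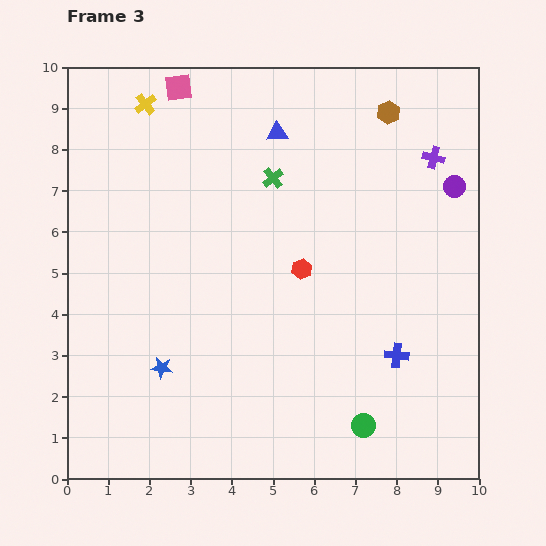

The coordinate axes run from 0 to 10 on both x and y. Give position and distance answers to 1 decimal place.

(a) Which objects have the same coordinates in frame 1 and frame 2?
the purple cross, the brown hexagon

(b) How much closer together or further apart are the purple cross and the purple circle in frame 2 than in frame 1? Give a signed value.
-1.3

Distance in frame 1: 2.1. Distance in frame 2: 0.8.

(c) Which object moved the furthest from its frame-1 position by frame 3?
the red hexagon

(moved 4.8; next 3.3)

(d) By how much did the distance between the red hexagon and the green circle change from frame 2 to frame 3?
+1.7

Distance in frame 2: 2.4. Distance in frame 3: 4.1.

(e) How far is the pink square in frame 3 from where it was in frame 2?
3.8

The pink square moved from (6.2, 7.9) to (2.7, 9.5), a distance of √(3.5² + 1.6²) ≈ 3.8.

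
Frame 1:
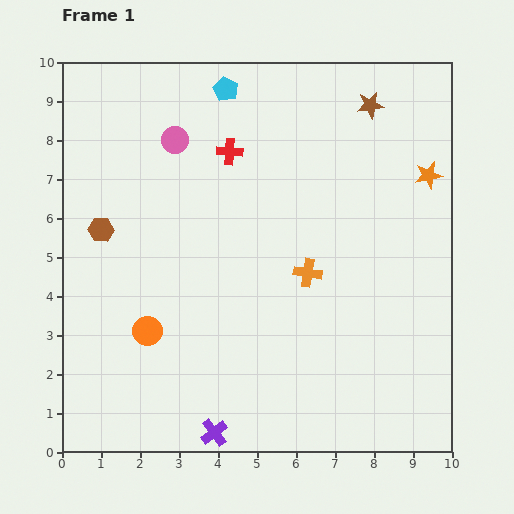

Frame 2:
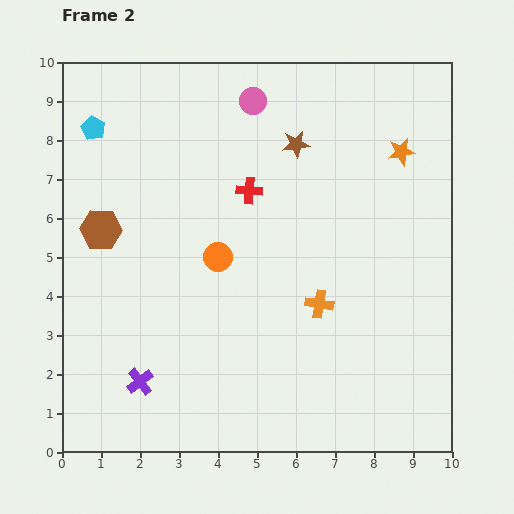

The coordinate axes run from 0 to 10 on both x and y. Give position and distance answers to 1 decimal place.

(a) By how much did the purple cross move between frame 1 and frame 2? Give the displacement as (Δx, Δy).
(-1.9, 1.3)

The purple cross was at (3.9, 0.5) in frame 1 and (2.0, 1.8) in frame 2.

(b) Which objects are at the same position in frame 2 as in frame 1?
the brown hexagon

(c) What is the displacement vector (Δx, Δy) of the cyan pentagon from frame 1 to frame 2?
(-3.4, -1.0)

The cyan pentagon was at (4.2, 9.3) in frame 1 and (0.8, 8.3) in frame 2.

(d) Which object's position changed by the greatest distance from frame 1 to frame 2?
the cyan pentagon

(moved 3.5; next 2.6)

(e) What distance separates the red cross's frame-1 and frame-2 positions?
1.1

The red cross moved from (4.3, 7.7) to (4.8, 6.7), a distance of √(0.5² + 1.0²) ≈ 1.1.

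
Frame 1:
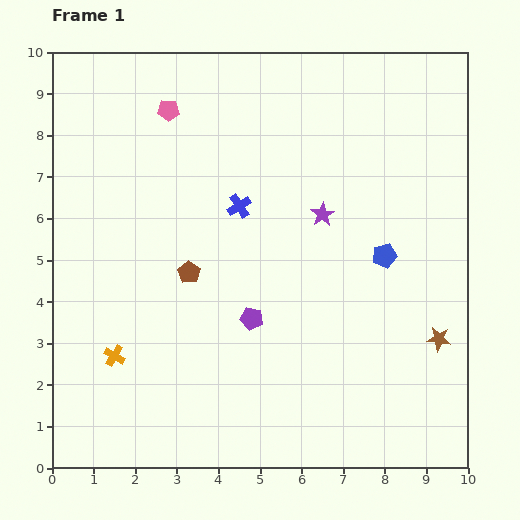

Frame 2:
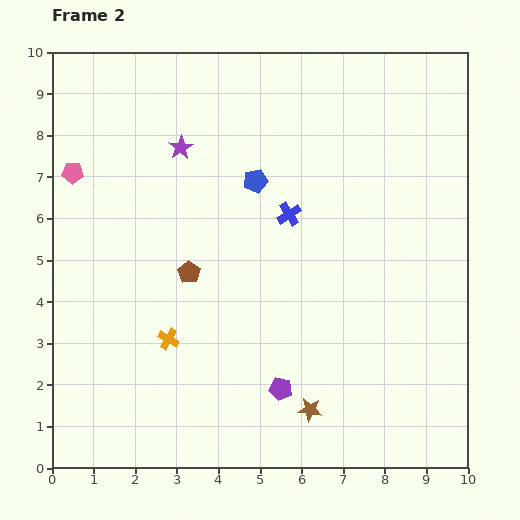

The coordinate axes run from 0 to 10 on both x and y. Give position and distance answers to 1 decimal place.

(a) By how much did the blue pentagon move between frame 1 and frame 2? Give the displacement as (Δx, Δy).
(-3.1, 1.8)

The blue pentagon was at (8.0, 5.1) in frame 1 and (4.9, 6.9) in frame 2.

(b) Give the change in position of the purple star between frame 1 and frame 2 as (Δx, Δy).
(-3.4, 1.6)

The purple star was at (6.5, 6.1) in frame 1 and (3.1, 7.7) in frame 2.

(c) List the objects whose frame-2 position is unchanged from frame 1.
the brown pentagon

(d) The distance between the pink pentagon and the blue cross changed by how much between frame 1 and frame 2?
+2.4

Distance in frame 1: 2.9. Distance in frame 2: 5.3.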